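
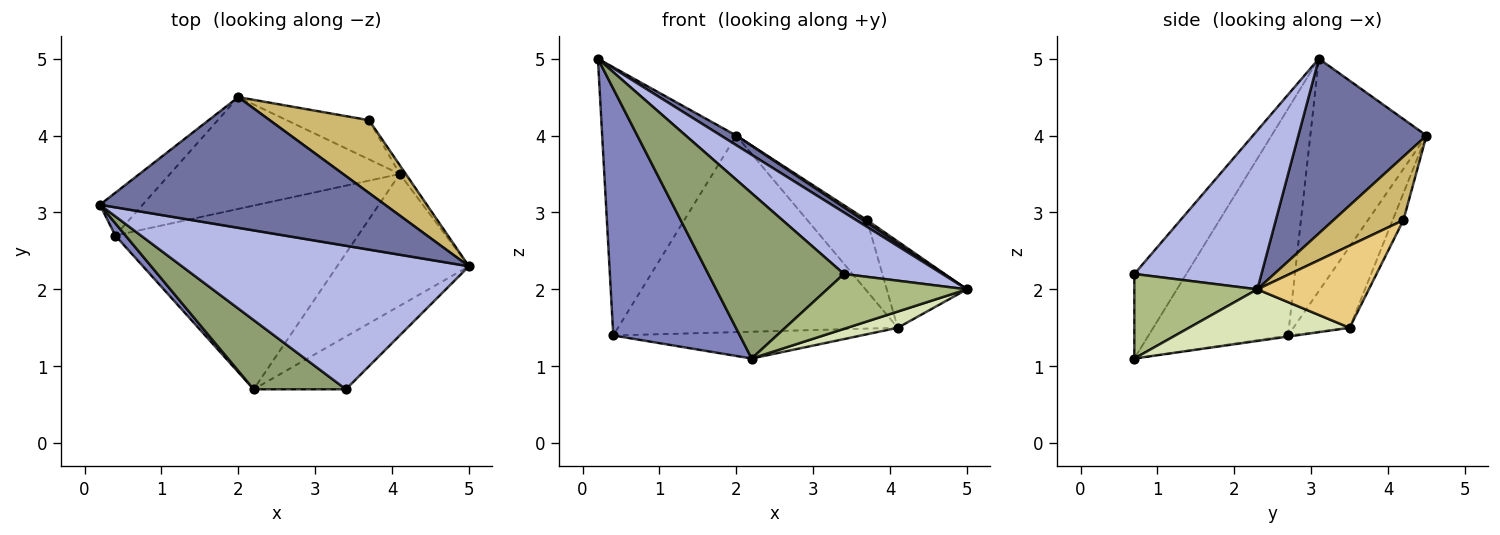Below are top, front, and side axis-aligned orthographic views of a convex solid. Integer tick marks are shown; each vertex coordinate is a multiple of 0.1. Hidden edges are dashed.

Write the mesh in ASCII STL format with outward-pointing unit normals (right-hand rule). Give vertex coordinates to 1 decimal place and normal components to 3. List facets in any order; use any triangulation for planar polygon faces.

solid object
 facet normal 0.521 -0.063 0.851
  outer loop
   vertex 2.0 4.5 4.0
   vertex 0.2 3.1 5.0
   vertex 5.0 2.3 2.0
  endloop
 endfacet
 facet normal -0.740 -0.671 0.033
  outer loop
   vertex 0.4 2.7 1.4
   vertex 2.2 0.7 1.1
   vertex 0.2 3.1 5.0
  endloop
 endfacet
 facet normal -0.650 0.750 -0.119
  outer loop
   vertex 0.4 2.7 1.4
   vertex 0.2 3.1 5.0
   vertex 2.0 4.5 4.0
  endloop
 endfacet
 facet normal 0.453 -0.351 0.819
  outer loop
   vertex 3.4 0.7 2.2
   vertex 5.0 2.3 2.0
   vertex 0.2 3.1 5.0
  endloop
 endfacet
 facet normal -0.334 -0.870 0.364
  outer loop
   vertex 3.4 0.7 2.2
   vertex 0.2 3.1 5.0
   vertex 2.2 0.7 1.1
  endloop
 endfacet
 facet normal 0.536 -0.609 -0.585
  outer loop
   vertex 3.4 0.7 2.2
   vertex 2.2 0.7 1.1
   vertex 5.0 2.3 2.0
  endloop
 endfacet
 facet normal -0.172 0.856 -0.487
  outer loop
   vertex 4.1 3.5 1.5
   vertex 0.4 2.7 1.4
   vertex 2.0 4.5 4.0
  endloop
 endfacet
 facet normal 0.362 -0.114 -0.925
  outer loop
   vertex 4.1 3.5 1.5
   vertex 5.0 2.3 2.0
   vertex 2.2 0.7 1.1
  endloop
 endfacet
 facet normal -0.004 0.144 -0.990
  outer loop
   vertex 4.1 3.5 1.5
   vertex 2.2 0.7 1.1
   vertex 0.4 2.7 1.4
  endloop
 endfacet
 facet normal 0.539 -0.030 0.842
  outer loop
   vertex 3.7 4.2 2.9
   vertex 2.0 4.5 4.0
   vertex 5.0 2.3 2.0
  endloop
 endfacet
 facet normal 0.810 0.583 -0.060
  outer loop
   vertex 3.7 4.2 2.9
   vertex 5.0 2.3 2.0
   vertex 4.1 3.5 1.5
  endloop
 endfacet
 facet normal -0.156 0.865 -0.477
  outer loop
   vertex 3.7 4.2 2.9
   vertex 4.1 3.5 1.5
   vertex 2.0 4.5 4.0
  endloop
 endfacet
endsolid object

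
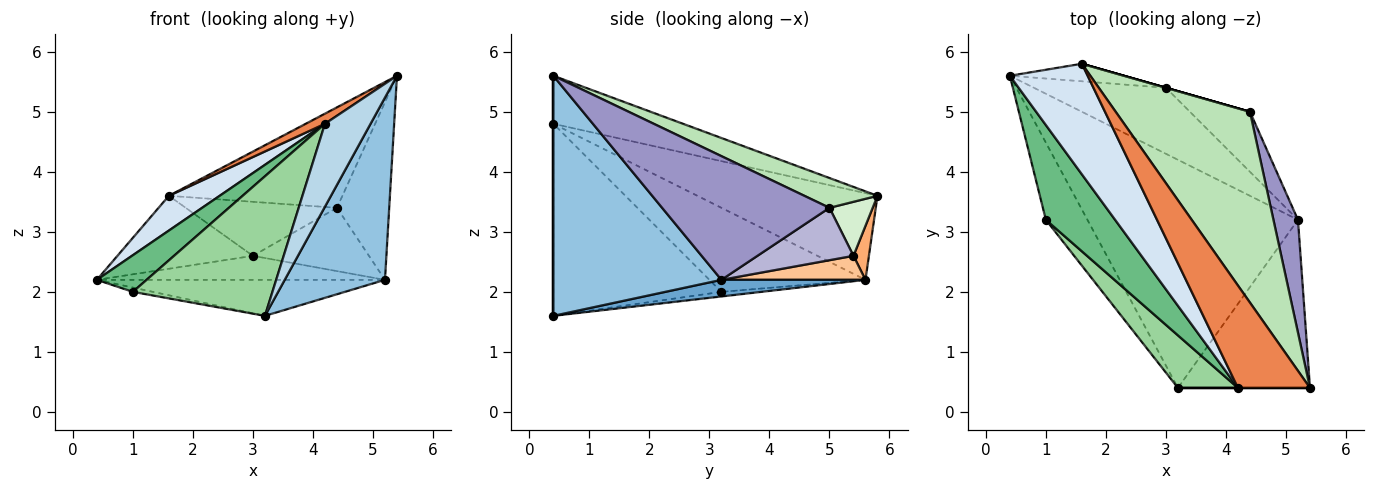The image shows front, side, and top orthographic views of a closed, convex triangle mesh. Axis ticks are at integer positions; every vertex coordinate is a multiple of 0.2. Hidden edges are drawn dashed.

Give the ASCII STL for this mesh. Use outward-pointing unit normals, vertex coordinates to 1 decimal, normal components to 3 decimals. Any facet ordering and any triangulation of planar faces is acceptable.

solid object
 facet normal 0.078 0.155 -0.985
  outer loop
   vertex 5.2 3.2 2.2
   vertex 3.2 0.4 1.6
   vertex 0.4 5.6 2.2
  endloop
 endfacet
 facet normal 0.777 -0.463 -0.427
  outer loop
   vertex 5.2 3.2 2.2
   vertex 5.4 0.4 5.6
   vertex 3.2 0.4 1.6
  endloop
 endfacet
 facet normal 0.000 -1.000 0.000
  outer loop
   vertex 4.2 0.4 4.8
   vertex 3.2 0.4 1.6
   vertex 5.4 0.4 5.6
  endloop
 endfacet
 facet normal -0.728 -0.205 0.654
  outer loop
   vertex 4.2 0.4 4.8
   vertex 1.6 5.8 3.6
   vertex 0.4 5.6 2.2
  endloop
 endfacet
 facet normal -0.553 -0.082 0.829
  outer loop
   vertex 4.2 0.4 4.8
   vertex 5.4 0.4 5.6
   vertex 1.6 5.8 3.6
  endloop
 endfacet
 facet normal 0.110 0.966 -0.232
  outer loop
   vertex 3.0 5.4 2.6
   vertex 0.4 5.6 2.2
   vertex 1.6 5.8 3.6
  endloop
 endfacet
 facet normal 0.168 0.337 -0.926
  outer loop
   vertex 3.0 5.4 2.6
   vertex 5.2 3.2 2.2
   vertex 0.4 5.6 2.2
  endloop
 endfacet
 facet normal -0.110 0.055 -0.992
  outer loop
   vertex 1.0 3.2 2.0
   vertex 0.4 5.6 2.2
   vertex 3.2 0.4 1.6
  endloop
 endfacet
 facet normal -0.749 -0.239 0.618
  outer loop
   vertex 1.0 3.2 2.0
   vertex 4.2 0.4 4.8
   vertex 0.4 5.6 2.2
  endloop
 endfacet
 facet normal -0.748 -0.621 0.234
  outer loop
   vertex 1.0 3.2 2.0
   vertex 3.2 0.4 1.6
   vertex 4.2 0.4 4.8
  endloop
 endfacet
 facet normal 0.193 0.457 0.868
  outer loop
   vertex 4.4 5.0 3.4
   vertex 1.6 5.8 3.6
   vertex 5.4 0.4 5.6
  endloop
 endfacet
 facet normal 0.275 0.962 0.000
  outer loop
   vertex 4.4 5.0 3.4
   vertex 3.0 5.4 2.6
   vertex 1.6 5.8 3.6
  endloop
 endfacet
 facet normal 0.938 0.293 0.186
  outer loop
   vertex 4.4 5.0 3.4
   vertex 5.4 0.4 5.6
   vertex 5.2 3.2 2.2
  endloop
 endfacet
 facet normal 0.515 0.622 -0.590
  outer loop
   vertex 4.4 5.0 3.4
   vertex 5.2 3.2 2.2
   vertex 3.0 5.4 2.6
  endloop
 endfacet
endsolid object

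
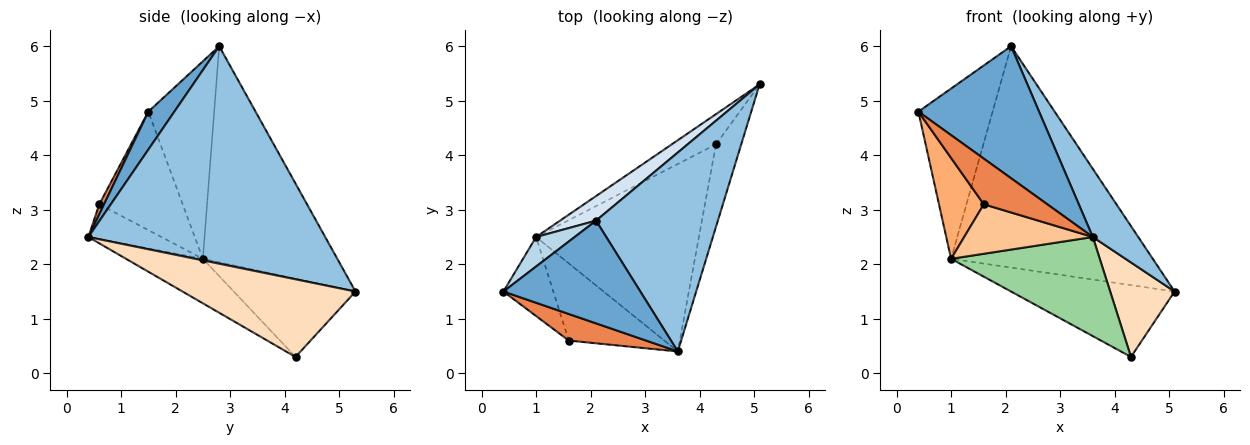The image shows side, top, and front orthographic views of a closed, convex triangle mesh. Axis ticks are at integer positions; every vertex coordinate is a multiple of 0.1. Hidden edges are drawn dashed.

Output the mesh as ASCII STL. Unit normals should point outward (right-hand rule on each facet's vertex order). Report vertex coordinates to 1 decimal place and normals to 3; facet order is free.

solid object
 facet normal 0.168 -0.778 0.605
  outer loop
   vertex 2.1 2.8 6.0
   vertex 0.4 1.5 4.8
   vertex 3.6 0.4 2.5
  endloop
 endfacet
 facet normal 0.861 -0.165 0.482
  outer loop
   vertex 2.1 2.8 6.0
   vertex 3.6 0.4 2.5
   vertex 5.1 5.3 1.5
  endloop
 endfacet
 facet normal -0.658 0.742 0.129
  outer loop
   vertex 1.0 2.5 2.1
   vertex 0.4 1.5 4.8
   vertex 2.1 2.8 6.0
  endloop
 endfacet
 facet normal -0.552 0.829 0.092
  outer loop
   vertex 1.0 2.5 2.1
   vertex 2.1 2.8 6.0
   vertex 5.1 5.3 1.5
  endloop
 endfacet
 facet normal 0.064 -0.862 0.502
  outer loop
   vertex 1.6 0.6 3.1
   vertex 3.6 0.4 2.5
   vertex 0.4 1.5 4.8
  endloop
 endfacet
 facet normal -0.826 -0.444 -0.348
  outer loop
   vertex 1.6 0.6 3.1
   vertex 0.4 1.5 4.8
   vertex 1.0 2.5 2.1
  endloop
 endfacet
 facet normal -0.293 -0.516 -0.805
  outer loop
   vertex 1.6 0.6 3.1
   vertex 1.0 2.5 2.1
   vertex 3.6 0.4 2.5
  endloop
 endfacet
 facet normal 0.896 -0.334 -0.292
  outer loop
   vertex 4.3 4.2 0.3
   vertex 5.1 5.3 1.5
   vertex 3.6 0.4 2.5
  endloop
 endfacet
 facet normal -0.566 0.760 -0.320
  outer loop
   vertex 4.3 4.2 0.3
   vertex 1.0 2.5 2.1
   vertex 5.1 5.3 1.5
  endloop
 endfacet
 facet normal -0.235 -0.454 -0.859
  outer loop
   vertex 4.3 4.2 0.3
   vertex 3.6 0.4 2.5
   vertex 1.0 2.5 2.1
  endloop
 endfacet
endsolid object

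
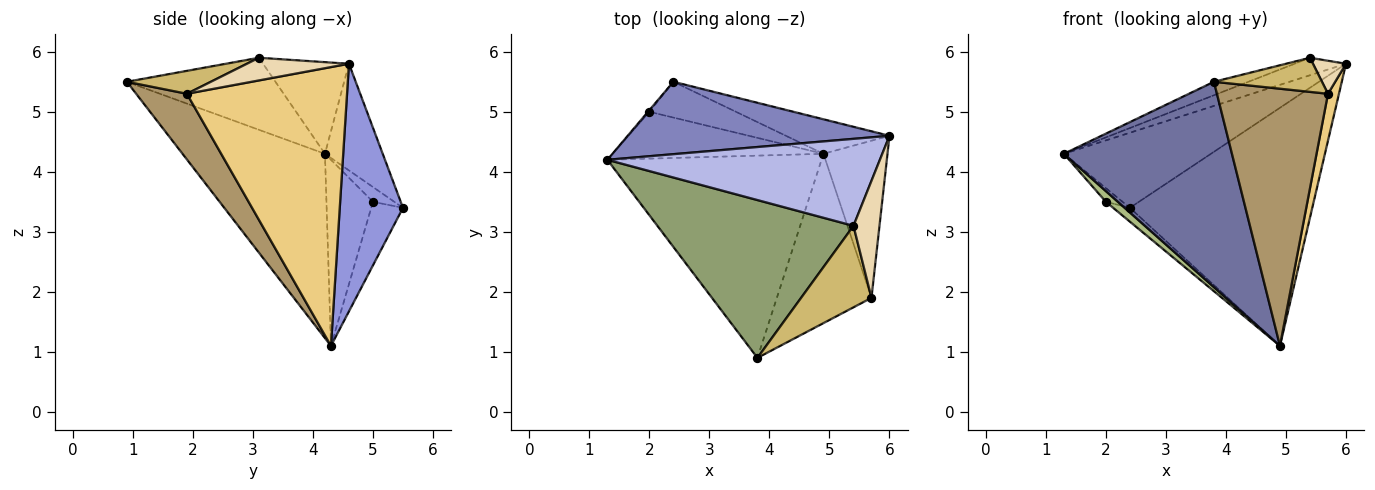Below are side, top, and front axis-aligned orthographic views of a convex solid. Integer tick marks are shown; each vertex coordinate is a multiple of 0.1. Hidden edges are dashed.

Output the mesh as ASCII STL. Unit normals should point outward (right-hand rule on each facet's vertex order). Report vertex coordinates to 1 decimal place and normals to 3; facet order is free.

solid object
 facet normal -0.517 -0.610 -0.601
  outer loop
   vertex 4.9 4.3 1.1
   vertex 3.8 0.9 5.5
   vertex 1.3 4.2 4.3
  endloop
 endfacet
 facet normal -0.272 0.693 0.668
  outer loop
   vertex 2.4 5.5 3.4
   vertex 1.3 4.2 4.3
   vertex 6.0 4.6 5.8
  endloop
 endfacet
 facet normal 0.324 0.936 -0.136
  outer loop
   vertex 2.4 5.5 3.4
   vertex 6.0 4.6 5.8
   vertex 4.9 4.3 1.1
  endloop
 endfacet
 facet normal -0.313 0.187 0.931
  outer loop
   vertex 5.4 3.1 5.9
   vertex 6.0 4.6 5.8
   vertex 1.3 4.2 4.3
  endloop
 endfacet
 facet normal -0.344 0.080 0.936
  outer loop
   vertex 5.4 3.1 5.9
   vertex 1.3 4.2 4.3
   vertex 3.8 0.9 5.5
  endloop
 endfacet
 facet normal -0.652 -0.168 -0.739
  outer loop
   vertex 2.0 5.0 3.5
   vertex 4.9 4.3 1.1
   vertex 1.3 4.2 4.3
  endloop
 endfacet
 facet normal -0.786 0.614 -0.074
  outer loop
   vertex 2.0 5.0 3.5
   vertex 1.3 4.2 4.3
   vertex 2.4 5.5 3.4
  endloop
 endfacet
 facet normal -0.565 0.298 -0.769
  outer loop
   vertex 2.0 5.0 3.5
   vertex 2.4 5.5 3.4
   vertex 4.9 4.3 1.1
  endloop
 endfacet
 facet normal 0.357 -0.780 -0.514
  outer loop
   vertex 5.7 1.9 5.3
   vertex 3.8 0.9 5.5
   vertex 4.9 4.3 1.1
  endloop
 endfacet
 facet normal 0.288 -0.370 0.883
  outer loop
   vertex 5.7 1.9 5.3
   vertex 5.4 3.1 5.9
   vertex 3.8 0.9 5.5
  endloop
 endfacet
 facet normal 0.972 -0.067 -0.223
  outer loop
   vertex 5.7 1.9 5.3
   vertex 4.9 4.3 1.1
   vertex 6.0 4.6 5.8
  endloop
 endfacet
 facet normal 0.643 -0.208 0.737
  outer loop
   vertex 5.7 1.9 5.3
   vertex 6.0 4.6 5.8
   vertex 5.4 3.1 5.9
  endloop
 endfacet
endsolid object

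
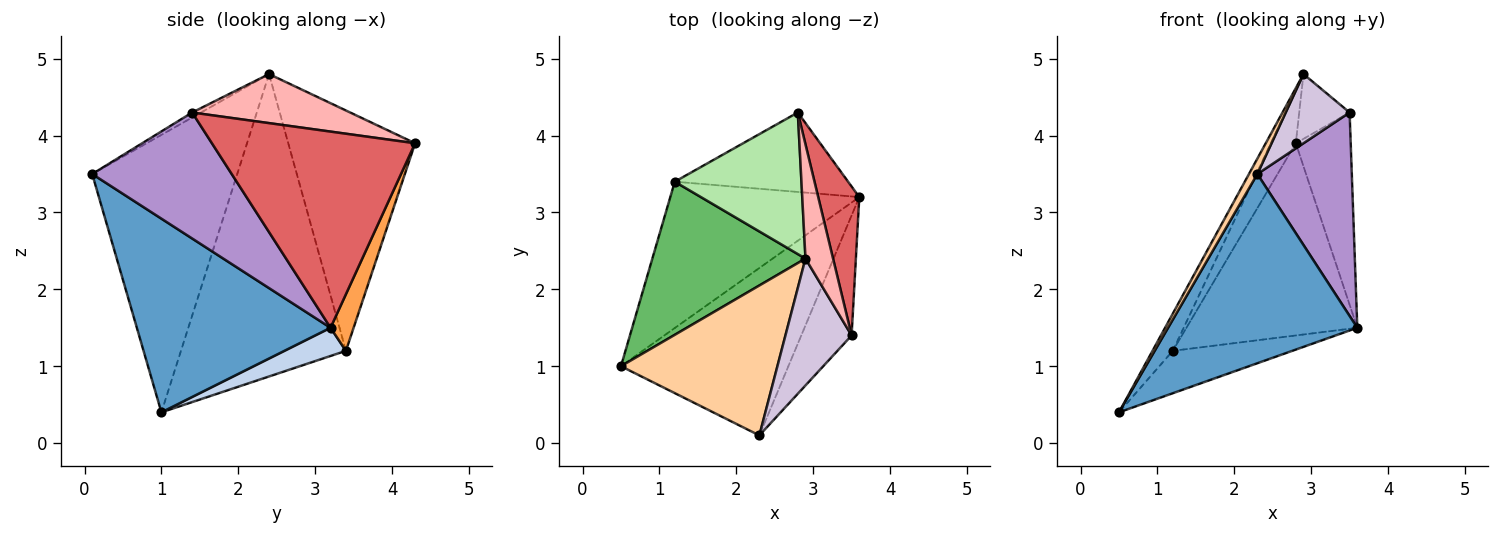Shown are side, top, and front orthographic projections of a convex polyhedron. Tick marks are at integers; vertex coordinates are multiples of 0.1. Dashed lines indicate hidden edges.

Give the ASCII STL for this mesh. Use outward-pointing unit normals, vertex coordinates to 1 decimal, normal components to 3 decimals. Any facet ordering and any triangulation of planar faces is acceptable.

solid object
 facet normal 0.608 -0.594 -0.526
  outer loop
   vertex 2.3 0.1 3.5
   vertex 0.5 1.0 0.4
   vertex 3.6 3.2 1.5
  endloop
 endfacet
 facet normal 0.142 0.276 -0.951
  outer loop
   vertex 1.2 3.4 1.2
   vertex 3.6 3.2 1.5
   vertex 0.5 1.0 0.4
  endloop
 endfacet
 facet normal 0.124 0.917 -0.379
  outer loop
   vertex 1.2 3.4 1.2
   vertex 2.8 4.3 3.9
   vertex 3.6 3.2 1.5
  endloop
 endfacet
 facet normal -0.870 -0.050 0.491
  outer loop
   vertex 2.9 2.4 4.8
   vertex 0.5 1.0 0.4
   vertex 2.3 0.1 3.5
  endloop
 endfacet
 facet normal -0.887 0.109 0.449
  outer loop
   vertex 2.9 2.4 4.8
   vertex 1.2 3.4 1.2
   vertex 0.5 1.0 0.4
  endloop
 endfacet
 facet normal -0.872 0.172 0.459
  outer loop
   vertex 2.9 2.4 4.8
   vertex 2.8 4.3 3.9
   vertex 1.2 3.4 1.2
  endloop
 endfacet
 facet normal 0.946 0.256 0.198
  outer loop
   vertex 3.5 1.4 4.3
   vertex 3.6 3.2 1.5
   vertex 2.8 4.3 3.9
  endloop
 endfacet
 facet normal 0.840 0.268 0.472
  outer loop
   vertex 3.5 1.4 4.3
   vertex 2.8 4.3 3.9
   vertex 2.9 2.4 4.8
  endloop
 endfacet
 facet normal 0.786 -0.532 -0.314
  outer loop
   vertex 3.5 1.4 4.3
   vertex 2.3 0.1 3.5
   vertex 3.6 3.2 1.5
  endloop
 endfacet
 facet normal -0.066 -0.478 0.876
  outer loop
   vertex 3.5 1.4 4.3
   vertex 2.9 2.4 4.8
   vertex 2.3 0.1 3.5
  endloop
 endfacet
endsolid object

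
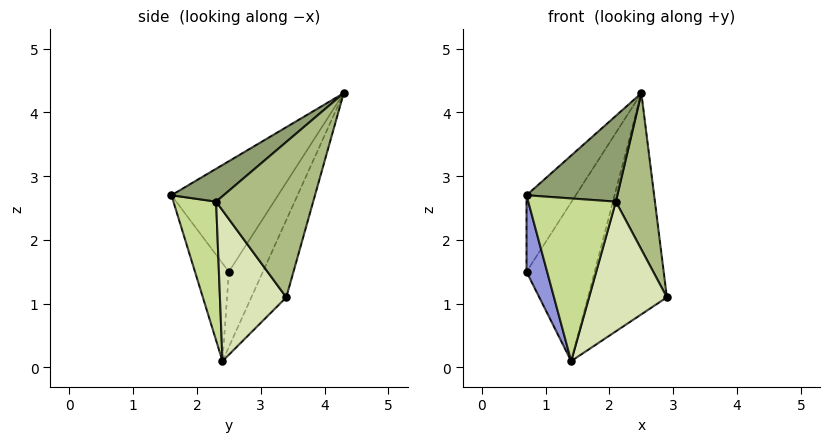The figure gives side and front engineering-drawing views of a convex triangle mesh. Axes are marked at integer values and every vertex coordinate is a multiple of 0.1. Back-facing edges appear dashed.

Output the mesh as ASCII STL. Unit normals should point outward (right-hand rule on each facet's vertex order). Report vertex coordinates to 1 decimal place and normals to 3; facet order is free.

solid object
 facet normal -0.387 0.874 -0.294
  outer loop
   vertex 1.4 2.4 0.1
   vertex 2.5 4.3 4.3
   vertex 2.9 3.4 1.1
  endloop
 endfacet
 facet normal -0.866 0.400 0.300
  outer loop
   vertex 0.7 2.5 1.5
   vertex 0.7 1.6 2.7
   vertex 2.5 4.3 4.3
  endloop
 endfacet
 facet normal -0.796 -0.484 -0.363
  outer loop
   vertex 0.7 2.5 1.5
   vertex 1.4 2.4 0.1
   vertex 0.7 1.6 2.7
  endloop
 endfacet
 facet normal -0.430 0.860 -0.276
  outer loop
   vertex 0.7 2.5 1.5
   vertex 2.5 4.3 4.3
   vertex 1.4 2.4 0.1
  endloop
 endfacet
 facet normal 0.370 -0.644 0.670
  outer loop
   vertex 2.1 2.3 2.6
   vertex 2.5 4.3 4.3
   vertex 0.7 1.6 2.7
  endloop
 endfacet
 facet normal 0.906 -0.365 0.216
  outer loop
   vertex 2.1 2.3 2.6
   vertex 2.9 3.4 1.1
   vertex 2.5 4.3 4.3
  endloop
 endfacet
 facet normal 0.433 -0.888 -0.157
  outer loop
   vertex 2.1 2.3 2.6
   vertex 0.7 1.6 2.7
   vertex 1.4 2.4 0.1
  endloop
 endfacet
 facet normal 0.635 -0.744 -0.207
  outer loop
   vertex 2.1 2.3 2.6
   vertex 1.4 2.4 0.1
   vertex 2.9 3.4 1.1
  endloop
 endfacet
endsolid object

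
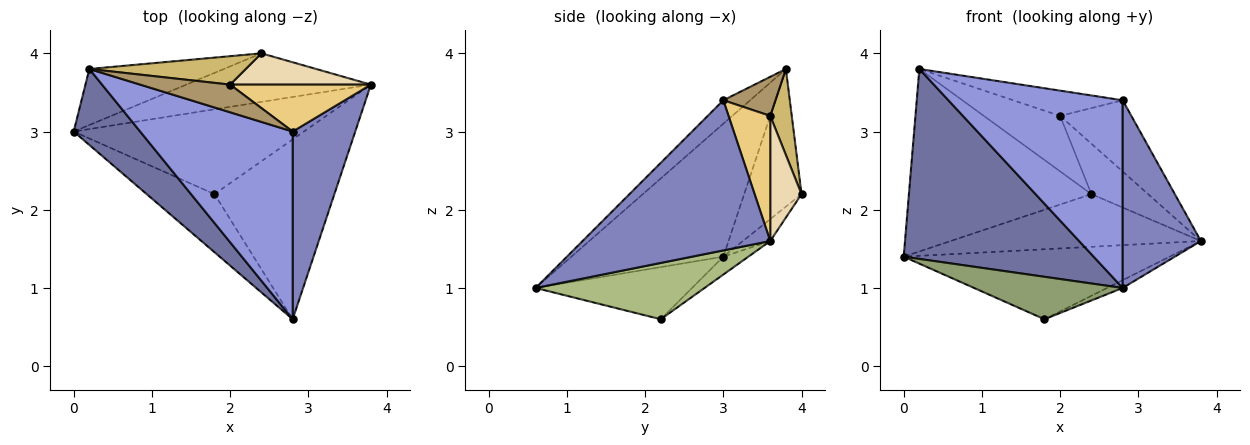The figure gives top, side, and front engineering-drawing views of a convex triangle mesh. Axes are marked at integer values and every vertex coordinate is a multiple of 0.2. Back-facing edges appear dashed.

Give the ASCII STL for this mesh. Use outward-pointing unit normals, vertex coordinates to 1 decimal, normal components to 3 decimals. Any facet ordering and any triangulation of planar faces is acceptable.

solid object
 facet normal -0.596 -0.745 0.298
  outer loop
   vertex 0.2 3.8 3.8
   vertex 0.0 3.0 1.4
   vertex 2.8 0.6 1.0
  endloop
 endfacet
 facet normal 0.862 -0.359 0.359
  outer loop
   vertex 2.8 3.0 3.4
   vertex 2.8 0.6 1.0
   vertex 3.8 3.6 1.6
  endloop
 endfacet
 facet normal -0.108 -0.703 0.703
  outer loop
   vertex 2.8 3.0 3.4
   vertex 0.2 3.8 3.8
   vertex 2.8 0.6 1.0
  endloop
 endfacet
 facet normal -0.060 0.635 -0.770
  outer loop
   vertex 1.8 2.2 0.6
   vertex 0.0 3.0 1.4
   vertex 3.8 3.6 1.6
  endloop
 endfacet
 facet normal -0.528 -0.501 -0.686
  outer loop
   vertex 1.8 2.2 0.6
   vertex 2.8 0.6 1.0
   vertex 0.0 3.0 1.4
  endloop
 endfacet
 facet normal 0.425 0.039 -0.904
  outer loop
   vertex 1.8 2.2 0.6
   vertex 3.8 3.6 1.6
   vertex 2.8 0.6 1.0
  endloop
 endfacet
 facet normal -0.080 0.733 -0.676
  outer loop
   vertex 2.4 4.0 2.2
   vertex 3.8 3.6 1.6
   vertex 0.0 3.0 1.4
  endloop
 endfacet
 facet normal -0.288 0.916 -0.281
  outer loop
   vertex 2.4 4.0 2.2
   vertex 0.0 3.0 1.4
   vertex 0.2 3.8 3.8
  endloop
 endfacet
 facet normal 0.306 0.642 0.703
  outer loop
   vertex 2.0 3.6 3.2
   vertex 0.2 3.8 3.8
   vertex 2.8 3.0 3.4
  endloop
 endfacet
 facet normal 0.243 0.863 0.443
  outer loop
   vertex 2.0 3.6 3.2
   vertex 2.4 4.0 2.2
   vertex 0.2 3.8 3.8
  endloop
 endfacet
 facet normal 0.439 0.750 0.494
  outer loop
   vertex 2.0 3.6 3.2
   vertex 2.8 3.0 3.4
   vertex 3.8 3.6 1.6
  endloop
 endfacet
 facet normal 0.424 0.769 0.478
  outer loop
   vertex 2.0 3.6 3.2
   vertex 3.8 3.6 1.6
   vertex 2.4 4.0 2.2
  endloop
 endfacet
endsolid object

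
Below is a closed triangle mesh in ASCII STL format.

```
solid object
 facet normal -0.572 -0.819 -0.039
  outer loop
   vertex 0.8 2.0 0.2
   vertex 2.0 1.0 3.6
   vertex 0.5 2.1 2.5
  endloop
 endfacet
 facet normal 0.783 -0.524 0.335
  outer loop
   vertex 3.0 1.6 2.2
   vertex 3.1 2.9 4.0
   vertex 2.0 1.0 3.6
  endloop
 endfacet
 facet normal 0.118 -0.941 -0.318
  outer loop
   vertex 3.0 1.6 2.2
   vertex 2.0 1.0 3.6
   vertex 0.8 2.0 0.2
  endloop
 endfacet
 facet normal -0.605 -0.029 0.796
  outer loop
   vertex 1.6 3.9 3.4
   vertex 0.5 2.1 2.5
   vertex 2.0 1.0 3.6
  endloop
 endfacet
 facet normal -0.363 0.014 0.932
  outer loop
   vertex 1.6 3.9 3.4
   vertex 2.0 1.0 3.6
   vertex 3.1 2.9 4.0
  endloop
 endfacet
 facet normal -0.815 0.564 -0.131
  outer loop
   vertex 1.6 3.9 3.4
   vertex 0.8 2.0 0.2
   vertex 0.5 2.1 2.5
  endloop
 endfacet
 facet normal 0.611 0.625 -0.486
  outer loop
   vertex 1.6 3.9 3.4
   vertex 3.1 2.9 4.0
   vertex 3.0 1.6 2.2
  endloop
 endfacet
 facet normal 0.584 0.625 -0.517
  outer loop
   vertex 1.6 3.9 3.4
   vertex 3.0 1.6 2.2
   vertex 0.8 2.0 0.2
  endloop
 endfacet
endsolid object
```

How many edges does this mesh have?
12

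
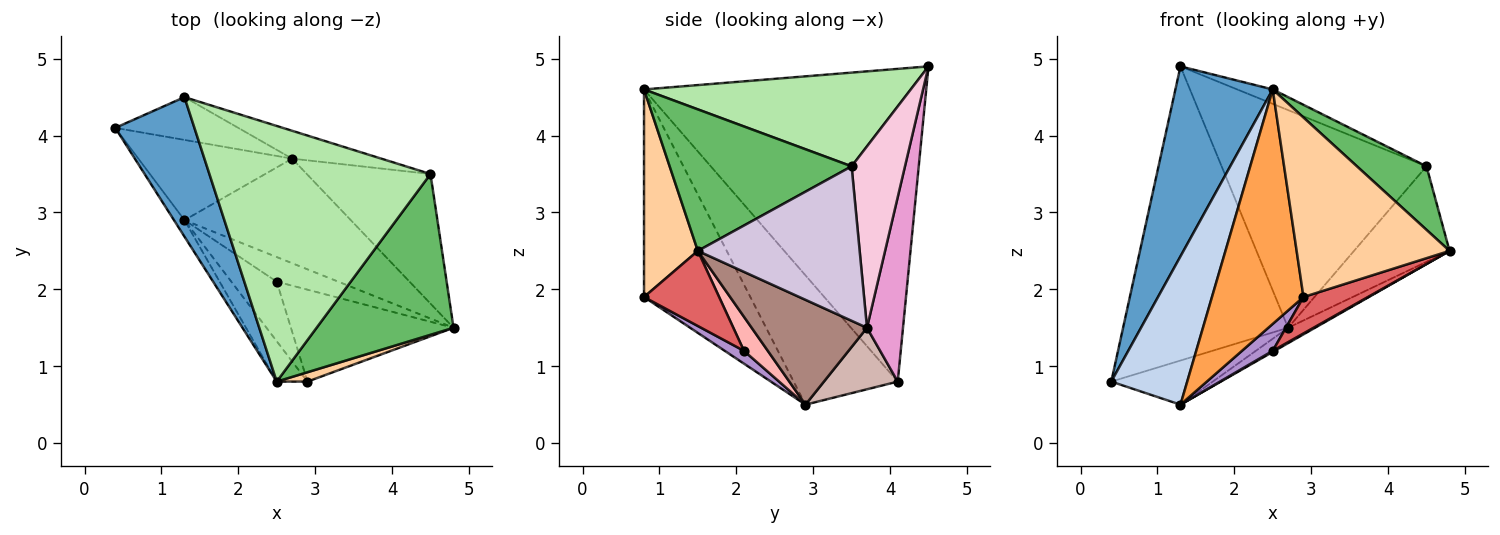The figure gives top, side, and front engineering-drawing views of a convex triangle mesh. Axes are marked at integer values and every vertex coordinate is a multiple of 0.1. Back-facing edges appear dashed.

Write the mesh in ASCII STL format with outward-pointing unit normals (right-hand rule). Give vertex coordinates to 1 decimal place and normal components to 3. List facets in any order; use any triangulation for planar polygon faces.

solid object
 facet normal -0.919 -0.317 0.233
  outer loop
   vertex 2.5 0.8 4.6
   vertex 1.3 4.5 4.9
   vertex 0.4 4.1 0.8
  endloop
 endfacet
 facet normal -0.806 -0.588 -0.065
  outer loop
   vertex 2.5 0.8 4.6
   vertex 0.4 4.1 0.8
   vertex 1.3 2.9 0.5
  endloop
 endfacet
 facet normal -0.753 -0.648 -0.112
  outer loop
   vertex 2.5 0.8 4.6
   vertex 1.3 2.9 0.5
   vertex 2.9 0.8 1.9
  endloop
 endfacet
 facet normal 0.332 -0.942 0.049
  outer loop
   vertex 2.5 0.8 4.6
   vertex 2.9 0.8 1.9
   vertex 4.8 1.5 2.5
  endloop
 endfacet
 facet normal 0.693 -0.265 0.671
  outer loop
   vertex 2.5 0.8 4.6
   vertex 4.8 1.5 2.5
   vertex 4.5 3.5 3.6
  endloop
 endfacet
 facet normal 0.390 0.052 0.919
  outer loop
   vertex 2.5 0.8 4.6
   vertex 4.5 3.5 3.6
   vertex 1.3 4.5 4.9
  endloop
 endfacet
 facet normal 0.395 -0.339 -0.854
  outer loop
   vertex 2.5 2.1 1.2
   vertex 4.8 1.5 2.5
   vertex 2.9 0.8 1.9
  endloop
 endfacet
 facet normal 0.484 -0.039 -0.874
  outer loop
   vertex 2.5 2.1 1.2
   vertex 1.3 2.9 0.5
   vertex 4.8 1.5 2.5
  endloop
 endfacet
 facet normal 0.249 -0.399 -0.883
  outer loop
   vertex 2.5 2.1 1.2
   vertex 2.9 0.8 1.9
   vertex 1.3 2.9 0.5
  endloop
 endfacet
 facet normal 0.709 0.419 -0.568
  outer loop
   vertex 2.7 3.7 1.5
   vertex 4.5 3.5 3.6
   vertex 4.8 1.5 2.5
  endloop
 endfacet
 facet normal 0.529 0.123 -0.840
  outer loop
   vertex 2.7 3.7 1.5
   vertex 4.8 1.5 2.5
   vertex 1.3 2.9 0.5
  endloop
 endfacet
 facet normal 0.331 0.455 -0.827
  outer loop
   vertex 2.7 3.7 1.5
   vertex 1.3 2.9 0.5
   vertex 0.4 4.1 0.8
  endloop
 endfacet
 facet normal 0.211 0.967 -0.141
  outer loop
   vertex 2.7 3.7 1.5
   vertex 0.4 4.1 0.8
   vertex 1.3 4.5 4.9
  endloop
 endfacet
 facet normal 0.250 0.960 -0.123
  outer loop
   vertex 2.7 3.7 1.5
   vertex 1.3 4.5 4.9
   vertex 4.5 3.5 3.6
  endloop
 endfacet
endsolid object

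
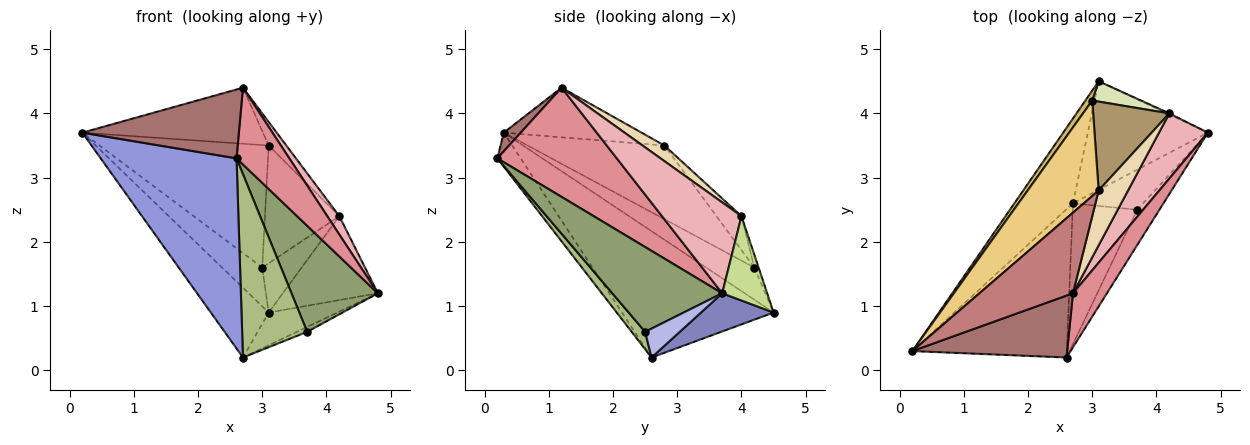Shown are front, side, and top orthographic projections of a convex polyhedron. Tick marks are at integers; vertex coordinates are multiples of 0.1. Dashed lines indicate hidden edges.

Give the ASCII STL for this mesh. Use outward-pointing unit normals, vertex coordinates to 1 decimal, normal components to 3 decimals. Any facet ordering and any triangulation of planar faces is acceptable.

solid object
 facet normal -0.857 0.327 -0.398
  outer loop
   vertex 2.7 2.6 0.2
   vertex 0.2 0.3 3.7
   vertex 3.1 4.5 0.9
  endloop
 endfacet
 facet normal 0.292 0.276 -0.916
  outer loop
   vertex 2.7 2.6 0.2
   vertex 3.1 4.5 0.9
   vertex 4.8 3.7 1.2
  endloop
 endfacet
 facet normal -0.134 -0.781 -0.609
  outer loop
   vertex 2.6 0.2 3.3
   vertex 0.2 0.3 3.7
   vertex 2.7 2.6 0.2
  endloop
 endfacet
 facet normal 0.379 0.112 -0.919
  outer loop
   vertex 3.7 2.5 0.6
   vertex 2.7 2.6 0.2
   vertex 4.8 3.7 1.2
  endloop
 endfacet
 facet normal 0.770 -0.605 -0.202
  outer loop
   vertex 3.7 2.5 0.6
   vertex 4.8 3.7 1.2
   vertex 2.6 0.2 3.3
  endloop
 endfacet
 facet normal 0.162 -0.783 -0.601
  outer loop
   vertex 3.7 2.5 0.6
   vertex 2.6 0.2 3.3
   vertex 2.7 2.6 0.2
  endloop
 endfacet
 facet normal 0.428 0.904 -0.012
  outer loop
   vertex 4.2 4.0 2.4
   vertex 4.8 3.7 1.2
   vertex 3.1 4.5 0.9
  endloop
 endfacet
 facet normal -0.100 0.920 0.380
  outer loop
   vertex 3.0 4.2 1.6
   vertex 4.2 4.0 2.4
   vertex 3.1 4.5 0.9
  endloop
 endfacet
 facet normal -0.259 0.771 0.582
  outer loop
   vertex 3.0 4.2 1.6
   vertex 3.1 2.8 3.5
   vertex 4.2 4.0 2.4
  endloop
 endfacet
 facet normal -0.758 0.632 0.162
  outer loop
   vertex 3.0 4.2 1.6
   vertex 3.1 4.5 0.9
   vertex 0.2 0.3 3.7
  endloop
 endfacet
 facet normal -0.538 0.665 0.518
  outer loop
   vertex 3.0 4.2 1.6
   vertex 0.2 0.3 3.7
   vertex 3.1 2.8 3.5
  endloop
 endfacet
 facet normal 0.439 0.355 0.826
  outer loop
   vertex 2.7 1.2 4.4
   vertex 4.2 4.0 2.4
   vertex 3.1 2.8 3.5
  endloop
 endfacet
 facet normal 0.080 -0.741 0.667
  outer loop
   vertex 2.7 1.2 4.4
   vertex 0.2 0.3 3.7
   vertex 2.6 0.2 3.3
  endloop
 endfacet
 facet normal -0.399 0.523 0.753
  outer loop
   vertex 2.7 1.2 4.4
   vertex 3.1 2.8 3.5
   vertex 0.2 0.3 3.7
  endloop
 endfacet
 facet normal 0.880 -0.389 0.274
  outer loop
   vertex 2.7 1.2 4.4
   vertex 2.6 0.2 3.3
   vertex 4.8 3.7 1.2
  endloop
 endfacet
 facet normal 0.873 -0.132 0.470
  outer loop
   vertex 2.7 1.2 4.4
   vertex 4.8 3.7 1.2
   vertex 4.2 4.0 2.4
  endloop
 endfacet
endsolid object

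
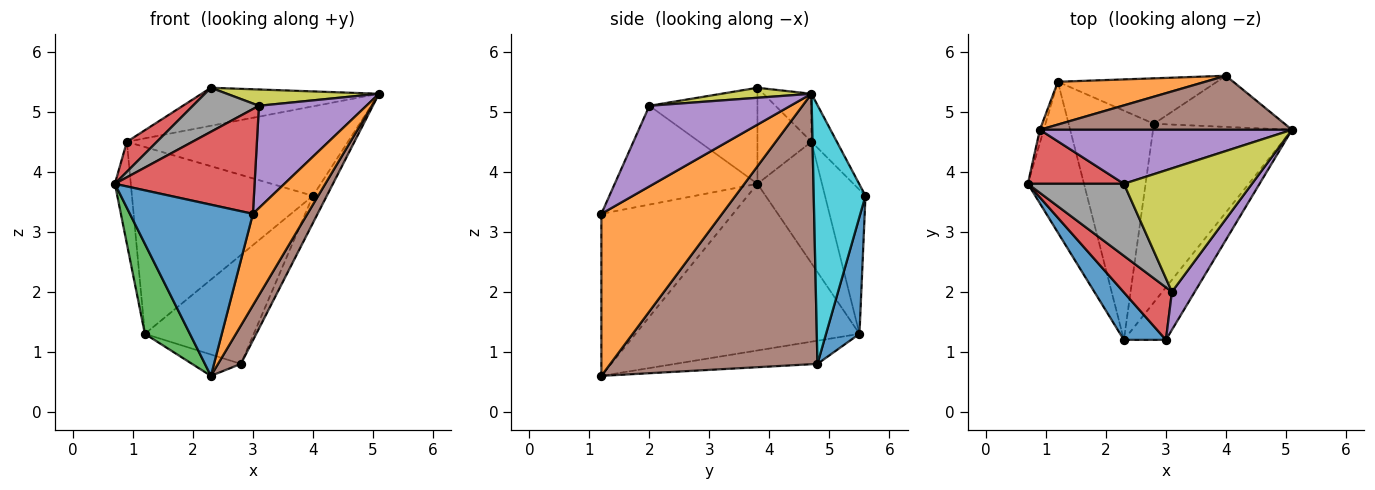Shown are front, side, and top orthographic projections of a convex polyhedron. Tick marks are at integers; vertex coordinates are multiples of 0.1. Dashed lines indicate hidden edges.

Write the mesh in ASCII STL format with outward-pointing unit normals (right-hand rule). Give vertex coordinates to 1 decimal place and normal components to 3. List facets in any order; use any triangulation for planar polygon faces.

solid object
 facet normal -0.718 -0.671 0.186
  outer loop
   vertex 2.3 1.2 0.6
   vertex 3.0 1.2 3.3
   vertex 0.7 3.8 3.8
  endloop
 endfacet
 facet normal 0.887 -0.401 -0.230
  outer loop
   vertex 2.3 1.2 0.6
   vertex 5.1 4.7 5.3
   vertex 3.0 1.2 3.3
  endloop
 endfacet
 facet normal -0.931 -0.187 -0.313
  outer loop
   vertex 1.2 5.5 1.3
   vertex 2.3 1.2 0.6
   vertex 0.7 3.8 3.8
  endloop
 endfacet
 facet normal -0.674 -0.660 0.331
  outer loop
   vertex 3.1 2.0 5.1
   vertex 0.7 3.8 3.8
   vertex 3.0 1.2 3.3
  endloop
 endfacet
 facet normal 0.776 -0.591 0.220
  outer loop
   vertex 3.1 2.0 5.1
   vertex 3.0 1.2 3.3
   vertex 5.1 4.7 5.3
  endloop
 endfacet
 facet normal 0.885 -0.098 -0.455
  outer loop
   vertex 2.8 4.8 0.8
   vertex 5.1 4.7 5.3
   vertex 2.3 1.2 0.6
  endloop
 endfacet
 facet normal -0.261 0.090 -0.961
  outer loop
   vertex 2.8 4.8 0.8
   vertex 2.3 1.2 0.6
   vertex 1.2 5.5 1.3
  endloop
 endfacet
 facet normal -0.649 -0.397 0.649
  outer loop
   vertex 2.3 3.8 5.4
   vertex 0.7 3.8 3.8
   vertex 3.1 2.0 5.1
  endloop
 endfacet
 facet normal 0.077 -0.130 0.988
  outer loop
   vertex 2.3 3.8 5.4
   vertex 3.1 2.0 5.1
   vertex 5.1 4.7 5.3
  endloop
 endfacet
 facet normal 0.868 0.233 -0.439
  outer loop
   vertex 4.0 5.6 3.6
   vertex 5.1 4.7 5.3
   vertex 2.8 4.8 0.8
  endloop
 endfacet
 facet normal 0.273 0.888 -0.371
  outer loop
   vertex 4.0 5.6 3.6
   vertex 2.8 4.8 0.8
   vertex 1.2 5.5 1.3
  endloop
 endfacet
 facet normal -0.213 0.952 0.218
  outer loop
   vertex 0.9 4.7 4.5
   vertex 4.0 5.6 3.6
   vertex 1.2 5.5 1.3
  endloop
 endfacet
 facet normal -0.970 0.240 -0.031
  outer loop
   vertex 0.9 4.7 4.5
   vertex 1.2 5.5 1.3
   vertex 0.7 3.8 3.8
  endloop
 endfacet
 facet normal -0.658 -0.366 0.658
  outer loop
   vertex 0.9 4.7 4.5
   vertex 0.7 3.8 3.8
   vertex 2.3 3.8 5.4
  endloop
 endfacet
 facet normal -0.154 0.569 0.808
  outer loop
   vertex 0.9 4.7 4.5
   vertex 2.3 3.8 5.4
   vertex 5.1 4.7 5.3
  endloop
 endfacet
 facet normal -0.098 0.852 0.514
  outer loop
   vertex 0.9 4.7 4.5
   vertex 5.1 4.7 5.3
   vertex 4.0 5.6 3.6
  endloop
 endfacet
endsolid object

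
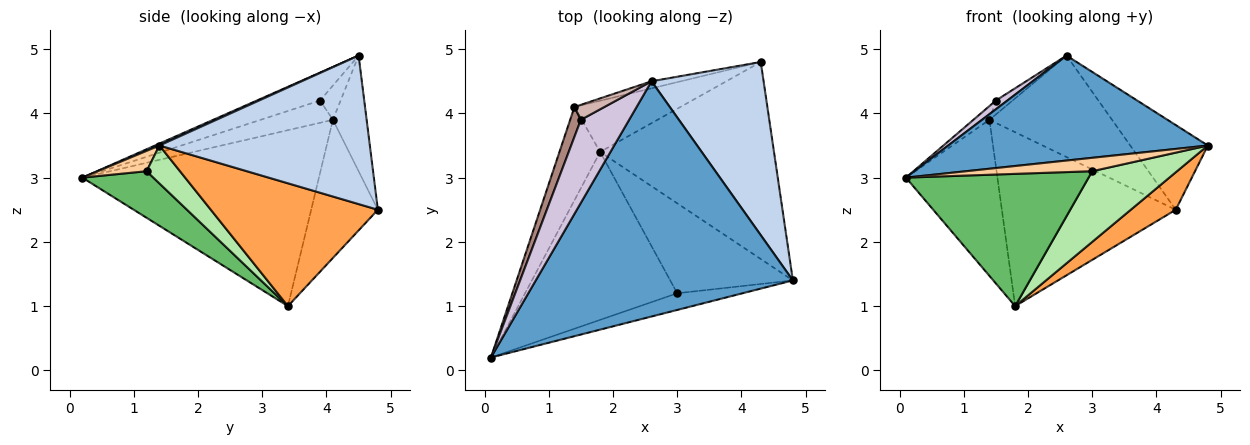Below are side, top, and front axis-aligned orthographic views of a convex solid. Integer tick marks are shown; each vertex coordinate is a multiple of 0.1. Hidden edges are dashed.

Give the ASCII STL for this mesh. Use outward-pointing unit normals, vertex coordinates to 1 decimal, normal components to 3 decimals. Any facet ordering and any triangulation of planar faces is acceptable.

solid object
 facet normal 0.007 -0.408 0.913
  outer loop
   vertex 2.6 4.5 4.9
   vertex 0.1 0.2 3.0
   vertex 4.8 1.4 3.5
  endloop
 endfacet
 facet normal 0.766 0.283 0.578
  outer loop
   vertex 4.3 4.8 2.5
   vertex 2.6 4.5 4.9
   vertex 4.8 1.4 3.5
  endloop
 endfacet
 facet normal 0.570 -0.154 -0.807
  outer loop
   vertex 4.3 4.8 2.5
   vertex 4.8 1.4 3.5
   vertex 1.8 3.4 1.0
  endloop
 endfacet
 facet normal 0.236 -0.609 -0.758
  outer loop
   vertex 3.0 1.2 3.1
   vertex 4.8 1.4 3.5
   vertex 0.1 0.2 3.0
  endloop
 endfacet
 facet normal 0.234 -0.602 -0.764
  outer loop
   vertex 3.0 1.2 3.1
   vertex 0.1 0.2 3.0
   vertex 1.8 3.4 1.0
  endloop
 endfacet
 facet normal 0.236 -0.600 -0.764
  outer loop
   vertex 3.0 1.2 3.1
   vertex 1.8 3.4 1.0
   vertex 4.8 1.4 3.5
  endloop
 endfacet
 facet normal -0.912 0.353 -0.211
  outer loop
   vertex 1.4 4.1 3.9
   vertex 1.8 3.4 1.0
   vertex 0.1 0.2 3.0
  endloop
 endfacet
 facet normal -0.265 0.962 -0.067
  outer loop
   vertex 1.4 4.1 3.9
   vertex 2.6 4.5 4.9
   vertex 4.3 4.8 2.5
  endloop
 endfacet
 facet normal -0.345 0.900 -0.265
  outer loop
   vertex 1.4 4.1 3.9
   vertex 4.3 4.8 2.5
   vertex 1.8 3.4 1.0
  endloop
 endfacet
 facet normal -0.499 -0.091 0.862
  outer loop
   vertex 1.5 3.9 4.2
   vertex 0.1 0.2 3.0
   vertex 2.6 4.5 4.9
  endloop
 endfacet
 facet normal -0.883 0.196 0.425
  outer loop
   vertex 1.5 3.9 4.2
   vertex 1.4 4.1 3.9
   vertex 0.1 0.2 3.0
  endloop
 endfacet
 facet normal -0.642 0.522 0.562
  outer loop
   vertex 1.5 3.9 4.2
   vertex 2.6 4.5 4.9
   vertex 1.4 4.1 3.9
  endloop
 endfacet
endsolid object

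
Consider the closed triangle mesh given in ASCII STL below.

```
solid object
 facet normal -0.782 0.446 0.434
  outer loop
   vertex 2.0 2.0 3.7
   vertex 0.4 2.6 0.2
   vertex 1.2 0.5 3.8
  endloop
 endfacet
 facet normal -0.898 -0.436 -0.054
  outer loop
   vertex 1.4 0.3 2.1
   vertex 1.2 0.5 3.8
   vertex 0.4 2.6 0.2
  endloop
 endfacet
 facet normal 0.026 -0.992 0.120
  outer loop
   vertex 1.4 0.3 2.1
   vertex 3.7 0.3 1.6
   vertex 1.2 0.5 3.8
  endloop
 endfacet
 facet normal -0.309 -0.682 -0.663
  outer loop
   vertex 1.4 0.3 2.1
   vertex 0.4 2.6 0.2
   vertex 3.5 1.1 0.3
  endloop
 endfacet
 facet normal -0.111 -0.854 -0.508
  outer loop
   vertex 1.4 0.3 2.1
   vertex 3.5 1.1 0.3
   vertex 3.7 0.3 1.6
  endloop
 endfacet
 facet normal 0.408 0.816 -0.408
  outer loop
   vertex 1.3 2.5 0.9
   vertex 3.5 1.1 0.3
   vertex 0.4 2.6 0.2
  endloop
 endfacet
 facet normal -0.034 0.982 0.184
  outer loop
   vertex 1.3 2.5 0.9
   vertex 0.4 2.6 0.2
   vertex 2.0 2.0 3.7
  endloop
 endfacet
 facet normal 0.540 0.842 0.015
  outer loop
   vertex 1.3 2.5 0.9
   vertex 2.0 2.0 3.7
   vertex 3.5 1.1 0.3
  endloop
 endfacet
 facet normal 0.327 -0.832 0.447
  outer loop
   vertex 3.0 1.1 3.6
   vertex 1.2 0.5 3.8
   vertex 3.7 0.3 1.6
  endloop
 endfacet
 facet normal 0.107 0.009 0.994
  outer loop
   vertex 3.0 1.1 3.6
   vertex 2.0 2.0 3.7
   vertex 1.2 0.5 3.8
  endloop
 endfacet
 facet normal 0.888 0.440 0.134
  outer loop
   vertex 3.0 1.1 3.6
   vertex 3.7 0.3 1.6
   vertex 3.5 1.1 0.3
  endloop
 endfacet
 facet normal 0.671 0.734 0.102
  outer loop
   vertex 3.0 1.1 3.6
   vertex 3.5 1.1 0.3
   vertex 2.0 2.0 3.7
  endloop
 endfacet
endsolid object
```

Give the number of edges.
18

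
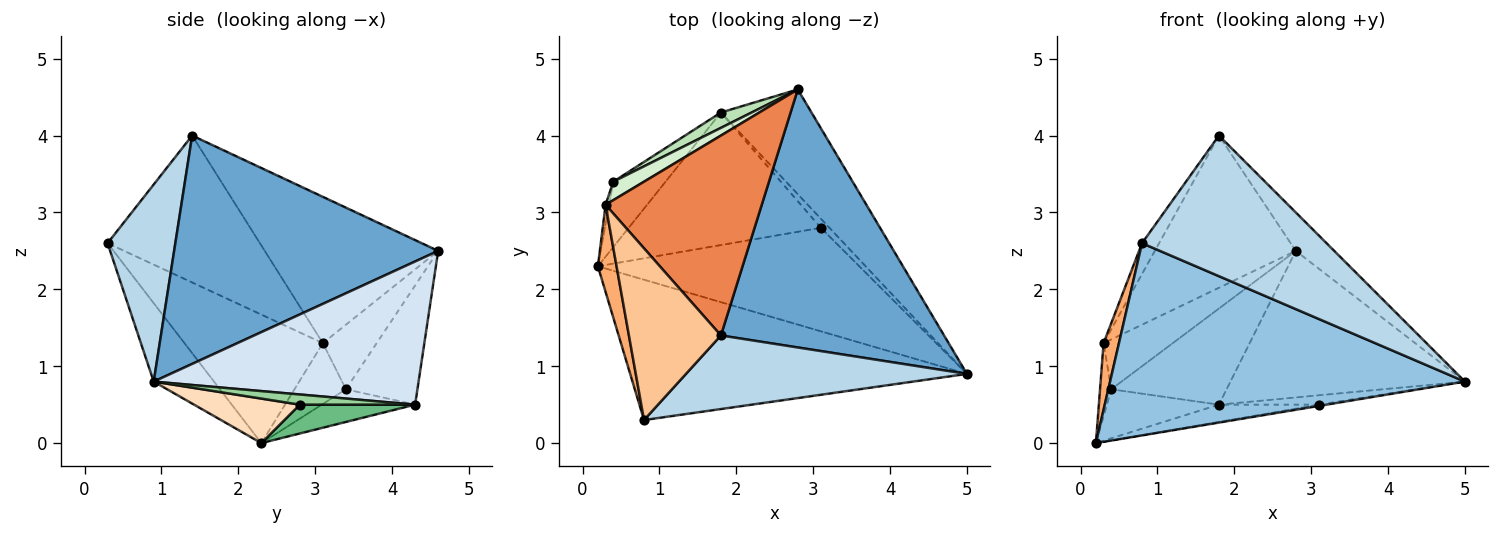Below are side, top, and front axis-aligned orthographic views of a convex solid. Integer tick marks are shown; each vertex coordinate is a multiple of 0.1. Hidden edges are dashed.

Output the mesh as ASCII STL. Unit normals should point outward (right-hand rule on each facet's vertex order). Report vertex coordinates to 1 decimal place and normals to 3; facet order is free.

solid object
 facet normal 0.711 0.104 0.695
  outer loop
   vertex 1.8 1.4 4.0
   vertex 5.0 0.9 0.8
   vertex 2.8 4.6 2.5
  endloop
 endfacet
 facet normal -0.136 -0.800 -0.584
  outer loop
   vertex 0.8 0.3 2.6
   vertex 0.2 2.3 0.0
   vertex 5.0 0.9 0.8
  endloop
 endfacet
 facet normal 0.309 -0.843 0.441
  outer loop
   vertex 0.8 0.3 2.6
   vertex 5.0 0.9 0.8
   vertex 1.8 1.4 4.0
  endloop
 endfacet
 facet normal 0.677 0.599 -0.428
  outer loop
   vertex 1.8 4.3 0.5
   vertex 2.8 4.6 2.5
   vertex 5.0 0.9 0.8
  endloop
 endfacet
 facet normal -0.598 0.486 0.638
  outer loop
   vertex 0.3 3.1 1.3
   vertex 1.8 1.4 4.0
   vertex 2.8 4.6 2.5
  endloop
 endfacet
 facet normal -0.984 -0.109 0.143
  outer loop
   vertex 0.3 3.1 1.3
   vertex 0.2 2.3 0.0
   vertex 0.8 0.3 2.6
  endloop
 endfacet
 facet normal -0.844 0.095 0.528
  outer loop
   vertex 0.3 3.1 1.3
   vertex 0.8 0.3 2.6
   vertex 1.8 1.4 4.0
  endloop
 endfacet
 facet normal 0.168 0.012 -0.986
  outer loop
   vertex 3.1 2.8 0.5
   vertex 5.0 0.9 0.8
   vertex 0.2 2.3 0.0
  endloop
 endfacet
 facet normal 0.147 0.128 -0.981
  outer loop
   vertex 3.1 2.8 0.5
   vertex 0.2 2.3 0.0
   vertex 1.8 4.3 0.5
  endloop
 endfacet
 facet normal 0.637 0.552 -0.538
  outer loop
   vertex 3.1 2.8 0.5
   vertex 1.8 4.3 0.5
   vertex 5.0 0.9 0.8
  endloop
 endfacet
 facet normal -0.522 0.842 0.135
  outer loop
   vertex 0.4 3.4 0.7
   vertex 2.8 4.6 2.5
   vertex 1.8 4.3 0.5
  endloop
 endfacet
 facet normal -0.589 0.758 0.281
  outer loop
   vertex 0.4 3.4 0.7
   vertex 0.3 3.1 1.3
   vertex 2.8 4.6 2.5
  endloop
 endfacet
 facet normal -0.447 0.537 -0.716
  outer loop
   vertex 0.4 3.4 0.7
   vertex 1.8 4.3 0.5
   vertex 0.2 2.3 0.0
  endloop
 endfacet
 facet normal -0.975 0.213 -0.056
  outer loop
   vertex 0.4 3.4 0.7
   vertex 0.2 2.3 0.0
   vertex 0.3 3.1 1.3
  endloop
 endfacet
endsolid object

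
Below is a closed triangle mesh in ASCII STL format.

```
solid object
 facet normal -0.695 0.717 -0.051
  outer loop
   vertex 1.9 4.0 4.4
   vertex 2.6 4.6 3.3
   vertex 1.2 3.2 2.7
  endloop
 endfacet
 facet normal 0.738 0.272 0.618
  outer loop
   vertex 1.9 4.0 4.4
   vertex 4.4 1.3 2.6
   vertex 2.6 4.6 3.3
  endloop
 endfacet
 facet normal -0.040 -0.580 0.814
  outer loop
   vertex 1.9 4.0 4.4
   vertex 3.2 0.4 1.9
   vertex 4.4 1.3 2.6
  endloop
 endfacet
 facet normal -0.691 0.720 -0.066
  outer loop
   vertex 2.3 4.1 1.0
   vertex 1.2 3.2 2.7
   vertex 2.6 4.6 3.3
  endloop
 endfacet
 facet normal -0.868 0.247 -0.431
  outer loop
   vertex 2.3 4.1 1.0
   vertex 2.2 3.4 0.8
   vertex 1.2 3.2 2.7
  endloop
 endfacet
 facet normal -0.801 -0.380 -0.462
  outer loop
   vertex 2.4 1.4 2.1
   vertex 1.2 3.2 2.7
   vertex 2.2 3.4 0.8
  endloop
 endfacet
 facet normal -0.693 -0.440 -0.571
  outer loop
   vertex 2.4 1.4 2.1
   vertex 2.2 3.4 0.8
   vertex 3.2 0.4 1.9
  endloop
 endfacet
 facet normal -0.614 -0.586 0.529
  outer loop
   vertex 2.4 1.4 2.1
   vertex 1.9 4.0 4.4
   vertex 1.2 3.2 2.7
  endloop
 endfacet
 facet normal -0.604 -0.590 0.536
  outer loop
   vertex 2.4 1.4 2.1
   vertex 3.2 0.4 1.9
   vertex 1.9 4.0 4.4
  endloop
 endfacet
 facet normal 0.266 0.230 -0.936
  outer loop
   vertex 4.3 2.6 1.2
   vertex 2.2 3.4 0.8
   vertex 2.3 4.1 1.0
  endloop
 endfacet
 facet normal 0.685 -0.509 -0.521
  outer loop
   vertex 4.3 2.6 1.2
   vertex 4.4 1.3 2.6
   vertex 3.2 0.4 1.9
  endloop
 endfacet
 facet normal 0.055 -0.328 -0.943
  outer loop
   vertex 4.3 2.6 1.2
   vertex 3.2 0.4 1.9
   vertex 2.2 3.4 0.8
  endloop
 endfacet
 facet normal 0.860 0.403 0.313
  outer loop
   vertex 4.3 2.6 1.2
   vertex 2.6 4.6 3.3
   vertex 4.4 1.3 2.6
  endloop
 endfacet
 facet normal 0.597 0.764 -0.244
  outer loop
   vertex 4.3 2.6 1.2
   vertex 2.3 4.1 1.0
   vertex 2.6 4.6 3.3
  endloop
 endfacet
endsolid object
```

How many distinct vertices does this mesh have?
9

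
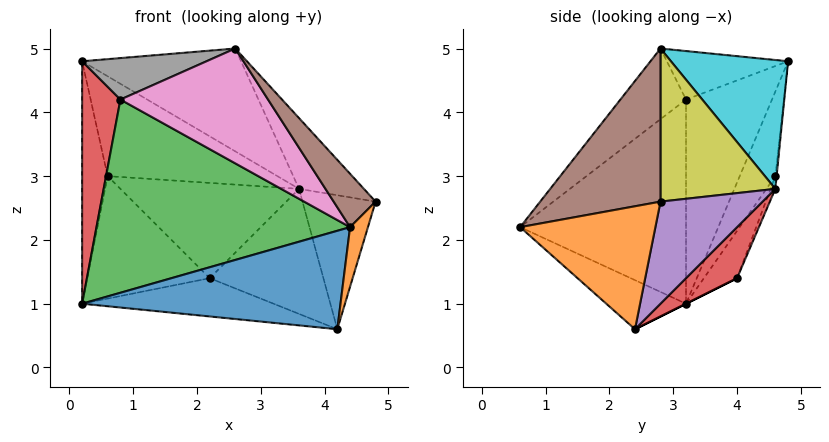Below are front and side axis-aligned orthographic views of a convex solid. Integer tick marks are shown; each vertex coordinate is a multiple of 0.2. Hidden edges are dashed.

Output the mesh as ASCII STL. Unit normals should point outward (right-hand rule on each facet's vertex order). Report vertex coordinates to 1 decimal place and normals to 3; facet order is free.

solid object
 facet normal -0.205 -0.663 -0.720
  outer loop
   vertex 4.2 2.4 0.6
   vertex 4.4 0.6 2.2
   vertex 0.2 3.2 1.0
  endloop
 endfacet
 facet normal 0.957 -0.126 -0.262
  outer loop
   vertex 4.2 2.4 0.6
   vertex 4.8 2.8 2.6
   vertex 4.4 0.6 2.2
  endloop
 endfacet
 facet normal -0.545 -0.833 0.102
  outer loop
   vertex 0.8 3.2 4.2
   vertex 0.2 3.2 1.0
   vertex 4.4 0.6 2.2
  endloop
 endfacet
 facet normal -0.900 -0.401 0.169
  outer loop
   vertex 0.8 3.2 4.2
   vertex 0.2 4.8 4.8
   vertex 0.2 3.2 1.0
  endloop
 endfacet
 facet normal 0.765 0.548 -0.339
  outer loop
   vertex 3.6 4.6 2.8
   vertex 4.8 2.8 2.6
   vertex 4.2 2.4 0.6
  endloop
 endfacet
 facet normal 0.714 -0.249 0.654
  outer loop
   vertex 2.6 2.8 5.0
   vertex 4.4 0.6 2.2
   vertex 4.8 2.8 2.6
  endloop
 endfacet
 facet normal -0.369 -0.831 0.416
  outer loop
   vertex 2.6 2.8 5.0
   vertex 0.8 3.2 4.2
   vertex 4.4 0.6 2.2
  endloop
 endfacet
 facet normal -0.444 -0.456 0.771
  outer loop
   vertex 2.6 2.8 5.0
   vertex 0.2 4.8 4.8
   vertex 0.8 3.2 4.2
  endloop
 endfacet
 facet normal 0.681 0.384 0.624
  outer loop
   vertex 2.6 2.8 5.0
   vertex 4.8 2.8 2.6
   vertex 3.6 4.6 2.8
  endloop
 endfacet
 facet normal 0.435 0.590 0.680
  outer loop
   vertex 2.6 2.8 5.0
   vertex 3.6 4.6 2.8
   vertex 0.2 4.8 4.8
  endloop
 endfacet
 facet normal -0.789 0.566 -0.238
  outer loop
   vertex 0.6 4.6 3.0
   vertex 0.2 3.2 1.0
   vertex 0.2 4.8 4.8
  endloop
 endfacet
 facet normal -0.007 0.994 -0.112
  outer loop
   vertex 0.6 4.6 3.0
   vertex 0.2 4.8 4.8
   vertex 3.6 4.6 2.8
  endloop
 endfacet
 facet normal 0.000 0.447 -0.894
  outer loop
   vertex 2.2 4.0 1.4
   vertex 4.2 2.4 0.6
   vertex 0.2 3.2 1.0
  endloop
 endfacet
 facet normal 0.320 0.712 -0.625
  outer loop
   vertex 2.2 4.0 1.4
   vertex 3.6 4.6 2.8
   vertex 4.2 2.4 0.6
  endloop
 endfacet
 facet normal -0.222 0.819 -0.529
  outer loop
   vertex 2.2 4.0 1.4
   vertex 0.2 3.2 1.0
   vertex 0.6 4.6 3.0
  endloop
 endfacet
 facet normal -0.025 0.928 -0.373
  outer loop
   vertex 2.2 4.0 1.4
   vertex 0.6 4.6 3.0
   vertex 3.6 4.6 2.8
  endloop
 endfacet
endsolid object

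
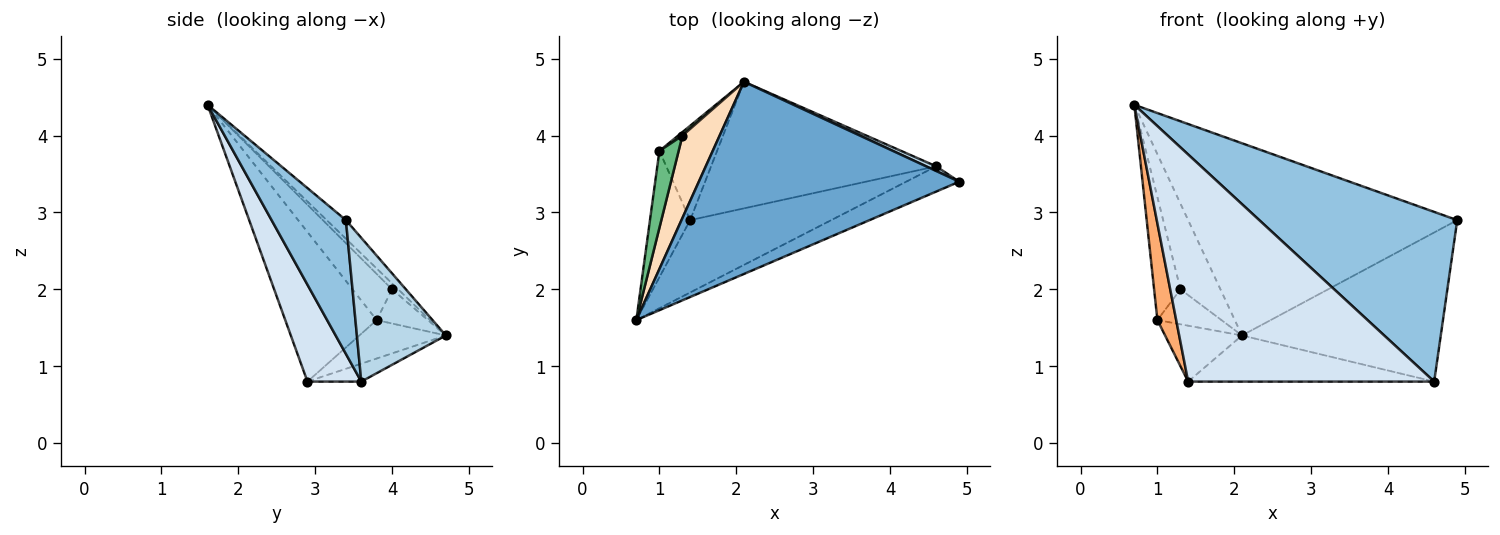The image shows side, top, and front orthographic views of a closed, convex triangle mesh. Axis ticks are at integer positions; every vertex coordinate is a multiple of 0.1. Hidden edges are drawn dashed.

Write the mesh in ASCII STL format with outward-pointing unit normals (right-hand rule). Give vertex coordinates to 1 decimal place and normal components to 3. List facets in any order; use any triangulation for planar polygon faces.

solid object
 facet normal -0.050 0.706 0.706
  outer loop
   vertex 2.1 4.7 1.4
   vertex 0.7 1.6 4.4
   vertex 4.9 3.4 2.9
  endloop
 endfacet
 facet normal 0.348 -0.927 -0.138
  outer loop
   vertex 4.6 3.6 0.8
   vertex 4.9 3.4 2.9
   vertex 0.7 1.6 4.4
  endloop
 endfacet
 facet normal 0.408 0.912 0.029
  outer loop
   vertex 4.6 3.6 0.8
   vertex 2.1 4.7 1.4
   vertex 4.9 3.4 2.9
  endloop
 endfacet
 facet normal 0.204 -0.933 -0.297
  outer loop
   vertex 1.4 2.9 0.8
   vertex 4.6 3.6 0.8
   vertex 0.7 1.6 4.4
  endloop
 endfacet
 facet normal -0.075 0.341 -0.937
  outer loop
   vertex 1.4 2.9 0.8
   vertex 2.1 4.7 1.4
   vertex 4.6 3.6 0.8
  endloop
 endfacet
 facet normal -0.947 -0.195 -0.255
  outer loop
   vertex 1.0 3.8 1.6
   vertex 1.4 2.9 0.8
   vertex 0.7 1.6 4.4
  endloop
 endfacet
 facet normal -0.498 0.442 -0.746
  outer loop
   vertex 1.0 3.8 1.6
   vertex 2.1 4.7 1.4
   vertex 1.4 2.9 0.8
  endloop
 endfacet
 facet normal -0.110 0.716 0.689
  outer loop
   vertex 1.3 4.0 2.0
   vertex 0.7 1.6 4.4
   vertex 2.1 4.7 1.4
  endloop
 endfacet
 facet normal -0.786 0.524 0.328
  outer loop
   vertex 1.3 4.0 2.0
   vertex 1.0 3.8 1.6
   vertex 0.7 1.6 4.4
  endloop
 endfacet
 facet normal -0.623 0.778 0.078
  outer loop
   vertex 1.3 4.0 2.0
   vertex 2.1 4.7 1.4
   vertex 1.0 3.8 1.6
  endloop
 endfacet
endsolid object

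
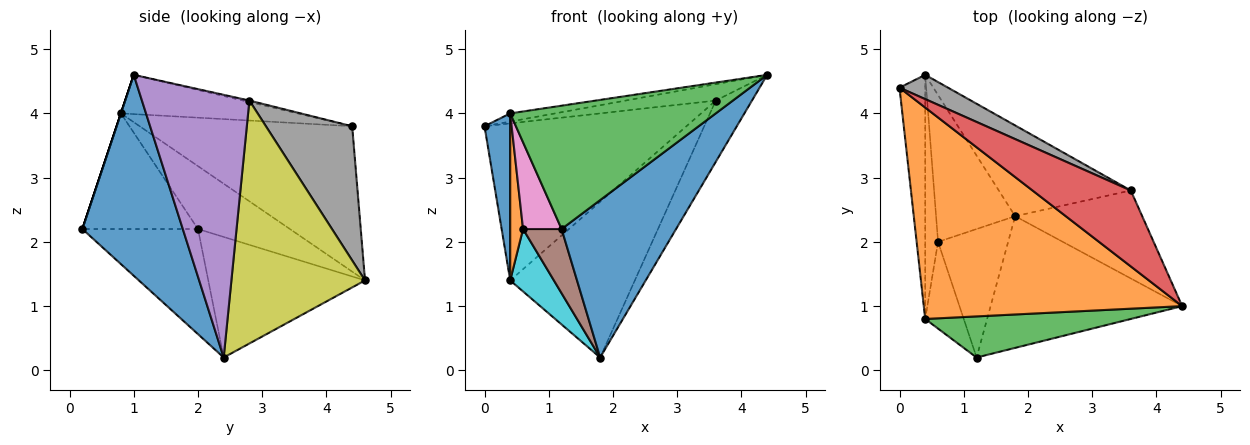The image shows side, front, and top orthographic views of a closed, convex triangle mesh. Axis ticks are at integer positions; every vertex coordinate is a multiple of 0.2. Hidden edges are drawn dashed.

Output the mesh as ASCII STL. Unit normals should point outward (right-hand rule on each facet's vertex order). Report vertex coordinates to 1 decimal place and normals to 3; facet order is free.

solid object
 facet normal 0.558 -0.636 -0.532
  outer loop
   vertex 1.8 2.4 0.2
   vertex 4.4 1.0 4.6
   vertex 1.2 0.2 2.2
  endloop
 endfacet
 facet normal -0.150 0.038 0.988
  outer loop
   vertex 0.4 0.8 4.0
   vertex 4.4 1.0 4.6
   vertex 0.0 4.4 3.8
  endloop
 endfacet
 facet normal 0.000 -0.949 0.316
  outer loop
   vertex 0.4 0.8 4.0
   vertex 1.2 0.2 2.2
   vertex 4.4 1.0 4.6
  endloop
 endfacet
 facet normal -0.015 0.211 0.977
  outer loop
   vertex 3.6 2.8 4.2
   vertex 0.0 4.4 3.8
   vertex 4.4 1.0 4.6
  endloop
 endfacet
 facet normal 0.861 0.290 -0.417
  outer loop
   vertex 3.6 2.8 4.2
   vertex 4.4 1.0 4.6
   vertex 1.8 2.4 0.2
  endloop
 endfacet
 facet normal -0.802 -0.267 -0.535
  outer loop
   vertex 0.6 2.0 2.2
   vertex 1.8 2.4 0.2
   vertex 1.2 0.2 2.2
  endloop
 endfacet
 facet normal -0.905 -0.302 -0.302
  outer loop
   vertex 0.6 2.0 2.2
   vertex 1.2 0.2 2.2
   vertex 0.4 0.8 4.0
  endloop
 endfacet
 facet normal 0.389 0.910 0.141
  outer loop
   vertex 0.4 4.6 1.4
   vertex 0.0 4.4 3.8
   vertex 3.6 2.8 4.2
  endloop
 endfacet
 facet normal 0.680 0.634 -0.369
  outer loop
   vertex 0.4 4.6 1.4
   vertex 3.6 2.8 4.2
   vertex 1.8 2.4 0.2
  endloop
 endfacet
 facet normal -0.814 -0.227 -0.534
  outer loop
   vertex 0.4 4.6 1.4
   vertex 1.8 2.4 0.2
   vertex 0.6 2.0 2.2
  endloop
 endfacet
 facet normal -0.978 -0.118 -0.173
  outer loop
   vertex 0.4 4.6 1.4
   vertex 0.4 0.8 4.0
   vertex 0.0 4.4 3.8
  endloop
 endfacet
 facet normal -0.971 -0.136 -0.198
  outer loop
   vertex 0.4 4.6 1.4
   vertex 0.6 2.0 2.2
   vertex 0.4 0.8 4.0
  endloop
 endfacet
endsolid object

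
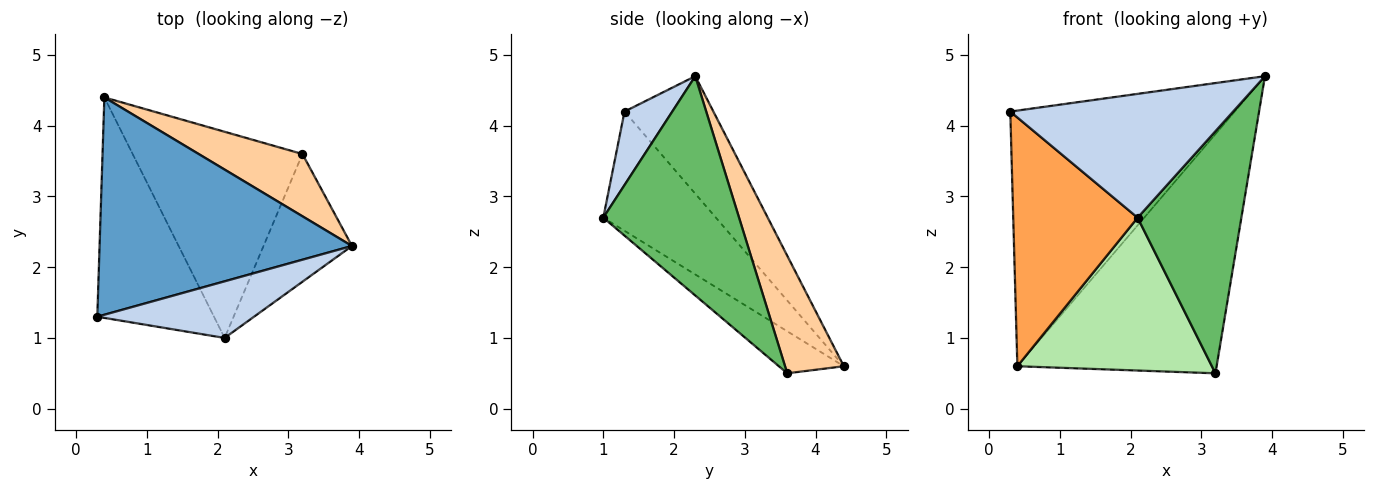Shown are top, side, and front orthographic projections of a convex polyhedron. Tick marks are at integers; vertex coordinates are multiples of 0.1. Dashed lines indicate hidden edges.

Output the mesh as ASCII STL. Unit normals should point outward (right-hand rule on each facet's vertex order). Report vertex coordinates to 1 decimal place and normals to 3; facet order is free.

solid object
 facet normal -0.289 0.729 0.620
  outer loop
   vertex 0.4 4.4 0.6
   vertex 0.3 1.3 4.2
   vertex 3.9 2.3 4.7
  endloop
 endfacet
 facet normal 0.191 -0.893 0.408
  outer loop
   vertex 2.1 1.0 2.7
   vertex 3.9 2.3 4.7
   vertex 0.3 1.3 4.2
  endloop
 endfacet
 facet normal -0.561 -0.620 -0.549
  outer loop
   vertex 2.1 1.0 2.7
   vertex 0.3 1.3 4.2
   vertex 0.4 4.4 0.6
  endloop
 endfacet
 facet normal 0.275 0.931 0.242
  outer loop
   vertex 3.2 3.6 0.5
   vertex 0.4 4.4 0.6
   vertex 3.9 2.3 4.7
  endloop
 endfacet
 facet normal 0.757 -0.578 -0.305
  outer loop
   vertex 3.2 3.6 0.5
   vertex 3.9 2.3 4.7
   vertex 2.1 1.0 2.7
  endloop
 endfacet
 facet normal -0.195 -0.584 -0.788
  outer loop
   vertex 3.2 3.6 0.5
   vertex 2.1 1.0 2.7
   vertex 0.4 4.4 0.6
  endloop
 endfacet
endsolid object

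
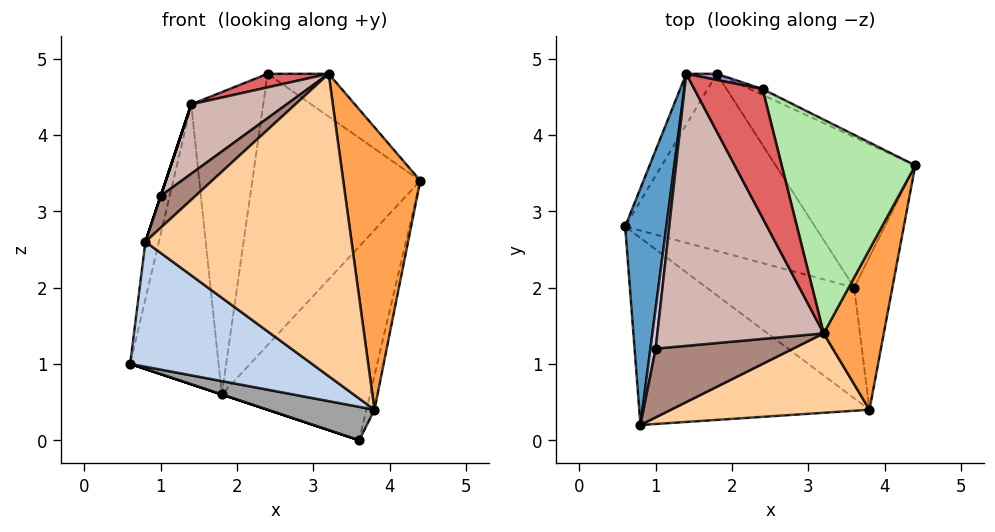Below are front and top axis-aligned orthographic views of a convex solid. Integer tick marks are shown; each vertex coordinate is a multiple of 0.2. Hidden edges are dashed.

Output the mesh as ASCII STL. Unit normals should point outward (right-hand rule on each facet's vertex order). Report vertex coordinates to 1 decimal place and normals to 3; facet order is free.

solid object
 facet normal -0.978 0.049 0.202
  outer loop
   vertex 1.4 4.8 4.4
   vertex 0.6 2.8 1.0
   vertex 0.8 0.2 2.6
  endloop
 endfacet
 facet normal -0.497 -0.482 -0.721
  outer loop
   vertex 3.8 0.4 0.4
   vertex 0.8 0.2 2.6
   vertex 0.6 2.8 1.0
  endloop
 endfacet
 facet normal 0.908 -0.364 0.207
  outer loop
   vertex 3.2 1.4 4.8
   vertex 3.8 0.4 0.4
   vertex 4.4 3.6 3.4
  endloop
 endfacet
 facet normal 0.243 -0.938 0.246
  outer loop
   vertex 3.2 1.4 4.8
   vertex 0.8 0.2 2.6
   vertex 3.8 0.4 0.4
  endloop
 endfacet
 facet normal -0.862 0.499 -0.091
  outer loop
   vertex 1.8 4.8 0.6
   vertex 0.6 2.8 1.0
   vertex 1.4 4.8 4.4
  endloop
 endfacet
 facet normal 0.617 0.154 0.772
  outer loop
   vertex 2.4 4.6 4.8
   vertex 3.2 1.4 4.8
   vertex 4.4 3.6 3.4
  endloop
 endfacet
 facet normal -0.386 -0.097 0.917
  outer loop
   vertex 2.4 4.6 4.8
   vertex 1.4 4.8 4.4
   vertex 3.2 1.4 4.8
  endloop
 endfacet
 facet normal 0.436 0.900 -0.019
  outer loop
   vertex 2.4 4.6 4.8
   vertex 4.4 3.6 3.4
   vertex 1.8 4.8 0.6
  endloop
 endfacet
 facet normal 0.188 0.982 0.020
  outer loop
   vertex 2.4 4.6 4.8
   vertex 1.8 4.8 0.6
   vertex 1.4 4.8 4.4
  endloop
 endfacet
 facet normal -0.949 0.000 0.316
  outer loop
   vertex 1.0 1.2 3.2
   vertex 1.4 4.8 4.4
   vertex 0.8 0.2 2.6
  endloop
 endfacet
 facet normal -0.528 -0.357 0.771
  outer loop
   vertex 1.0 1.2 3.2
   vertex 0.8 0.2 2.6
   vertex 3.2 1.4 4.8
  endloop
 endfacet
 facet normal -0.564 -0.204 0.800
  outer loop
   vertex 1.0 1.2 3.2
   vertex 3.2 1.4 4.8
   vertex 1.4 4.8 4.4
  endloop
 endfacet
 facet normal 0.965 0.057 -0.254
  outer loop
   vertex 3.6 2.0 0.0
   vertex 4.4 3.6 3.4
   vertex 3.8 0.4 0.4
  endloop
 endfacet
 facet normal 0.716 0.552 -0.428
  outer loop
   vertex 3.6 2.0 0.0
   vertex 1.8 4.8 0.6
   vertex 4.4 3.6 3.4
  endloop
 endfacet
 facet normal -0.368 -0.269 -0.890
  outer loop
   vertex 3.6 2.0 0.0
   vertex 3.8 0.4 0.4
   vertex 0.6 2.8 1.0
  endloop
 endfacet
 facet normal -0.316 0.000 -0.949
  outer loop
   vertex 3.6 2.0 0.0
   vertex 0.6 2.8 1.0
   vertex 1.8 4.8 0.6
  endloop
 endfacet
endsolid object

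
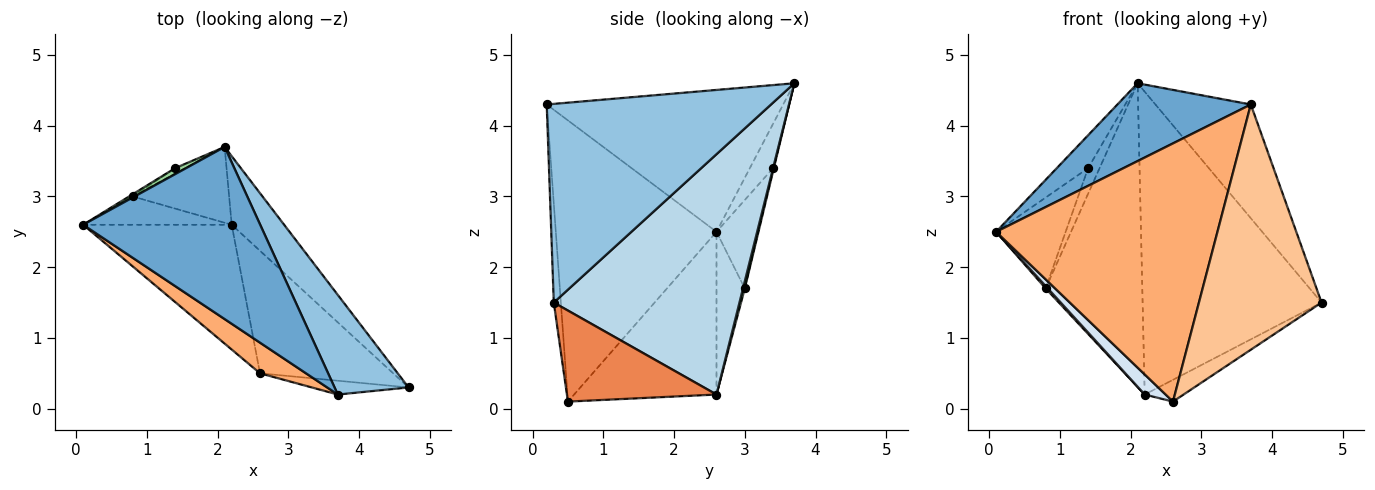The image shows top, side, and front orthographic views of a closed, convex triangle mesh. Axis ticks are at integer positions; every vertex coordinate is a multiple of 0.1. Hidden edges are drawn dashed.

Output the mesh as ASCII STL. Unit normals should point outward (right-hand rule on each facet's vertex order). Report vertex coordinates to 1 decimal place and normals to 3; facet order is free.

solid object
 facet normal -0.590 -0.333 0.736
  outer loop
   vertex 3.7 0.2 4.3
   vertex 2.1 3.7 4.6
   vertex 0.1 2.6 2.5
  endloop
 endfacet
 facet normal 0.871 0.370 0.324
  outer loop
   vertex 3.7 0.2 4.3
   vertex 4.7 0.3 1.5
   vertex 2.1 3.7 4.6
  endloop
 endfacet
 facet normal 0.711 0.685 -0.155
  outer loop
   vertex 2.2 2.6 0.2
   vertex 2.1 3.7 4.6
   vertex 4.7 0.3 1.5
  endloop
 endfacet
 facet normal -0.734 -0.108 -0.670
  outer loop
   vertex 2.6 0.5 0.1
   vertex 0.1 2.6 2.5
   vertex 2.2 2.6 0.2
  endloop
 endfacet
 facet normal 0.558 0.145 -0.817
  outer loop
   vertex 2.6 0.5 0.1
   vertex 2.2 2.6 0.2
   vertex 4.7 0.3 1.5
  endloop
 endfacet
 facet normal -0.585 -0.806 0.096
  outer loop
   vertex 2.6 0.5 0.1
   vertex 3.7 0.2 4.3
   vertex 0.1 2.6 2.5
  endloop
 endfacet
 facet normal -0.058 -0.997 -0.056
  outer loop
   vertex 2.6 0.5 0.1
   vertex 4.7 0.3 1.5
   vertex 3.7 0.2 4.3
  endloop
 endfacet
 facet normal -0.737 -0.056 -0.673
  outer loop
   vertex 0.8 3.0 1.7
   vertex 2.2 2.6 0.2
   vertex 0.1 2.6 2.5
  endloop
 endfacet
 facet normal 0.018 0.970 -0.242
  outer loop
   vertex 0.8 3.0 1.7
   vertex 2.1 3.7 4.6
   vertex 2.2 2.6 0.2
  endloop
 endfacet
 facet normal -0.590 0.795 0.145
  outer loop
   vertex 1.4 3.4 3.4
   vertex 0.1 2.6 2.5
   vertex 2.1 3.7 4.6
  endloop
 endfacet
 facet normal -0.514 0.858 -0.021
  outer loop
   vertex 1.4 3.4 3.4
   vertex 0.8 3.0 1.7
   vertex 0.1 2.6 2.5
  endloop
 endfacet
 facet normal -0.062 0.976 -0.208
  outer loop
   vertex 1.4 3.4 3.4
   vertex 2.1 3.7 4.6
   vertex 0.8 3.0 1.7
  endloop
 endfacet
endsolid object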